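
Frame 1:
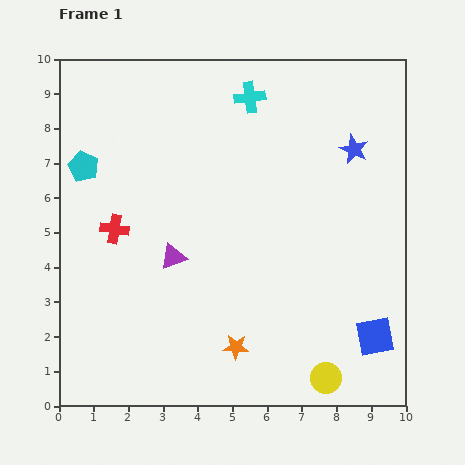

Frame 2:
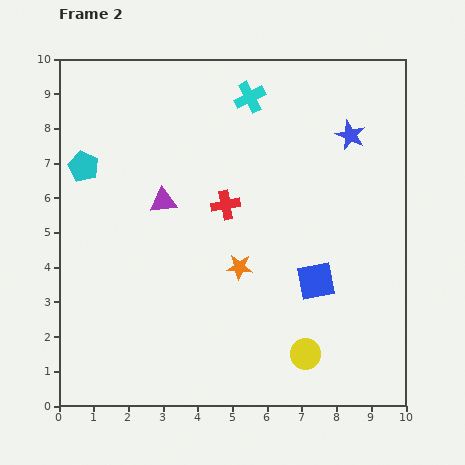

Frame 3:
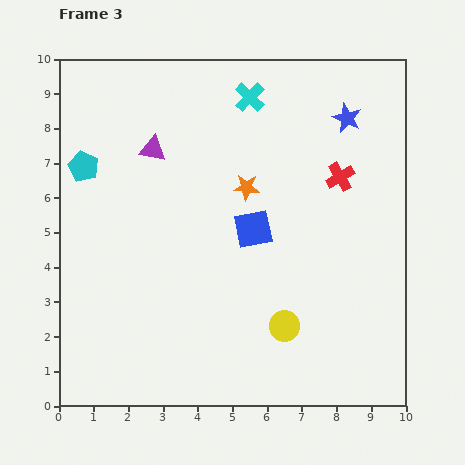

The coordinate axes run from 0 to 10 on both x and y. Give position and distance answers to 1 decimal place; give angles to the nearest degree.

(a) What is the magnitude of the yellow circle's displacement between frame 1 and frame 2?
0.9

The yellow circle moved from (7.7, 0.8) to (7.1, 1.5), a distance of √(0.6² + 0.7²) ≈ 0.9.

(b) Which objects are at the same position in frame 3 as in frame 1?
the cyan cross, the cyan pentagon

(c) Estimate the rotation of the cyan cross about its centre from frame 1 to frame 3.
39° counter-clockwise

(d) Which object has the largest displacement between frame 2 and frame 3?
the red cross

(moved 3.4; next 2.3)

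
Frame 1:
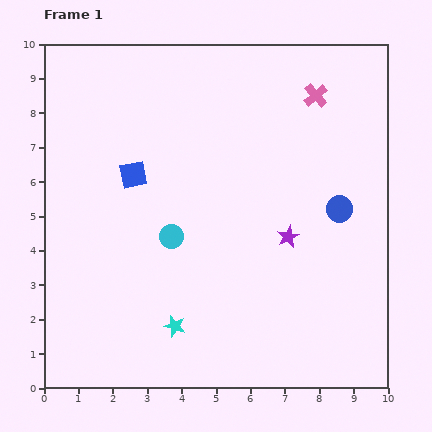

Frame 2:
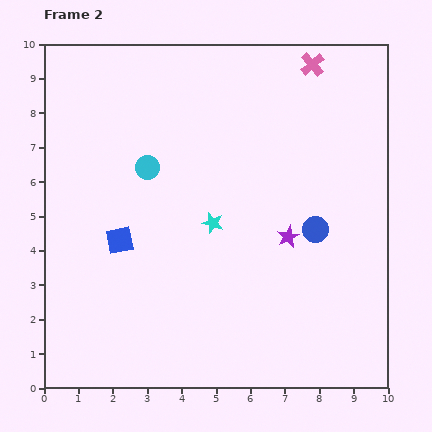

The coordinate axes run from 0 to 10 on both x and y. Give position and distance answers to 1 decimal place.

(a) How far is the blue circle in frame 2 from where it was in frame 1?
0.9

The blue circle moved from (8.6, 5.2) to (7.9, 4.6), a distance of √(0.7² + 0.6²) ≈ 0.9.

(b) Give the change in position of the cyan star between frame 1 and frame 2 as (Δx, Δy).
(1.1, 3.0)

The cyan star was at (3.8, 1.8) in frame 1 and (4.9, 4.8) in frame 2.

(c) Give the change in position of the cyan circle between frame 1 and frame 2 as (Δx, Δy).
(-0.7, 2.0)

The cyan circle was at (3.7, 4.4) in frame 1 and (3.0, 6.4) in frame 2.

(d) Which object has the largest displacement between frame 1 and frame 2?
the cyan star

(moved 3.2; next 2.1)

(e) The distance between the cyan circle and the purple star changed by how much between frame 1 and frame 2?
+1.2

Distance in frame 1: 3.4. Distance in frame 2: 4.6.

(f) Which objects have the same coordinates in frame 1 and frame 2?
the purple star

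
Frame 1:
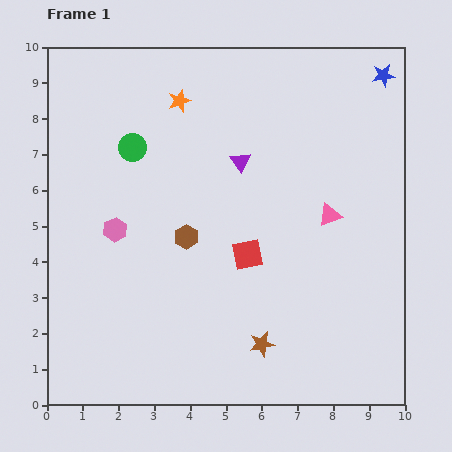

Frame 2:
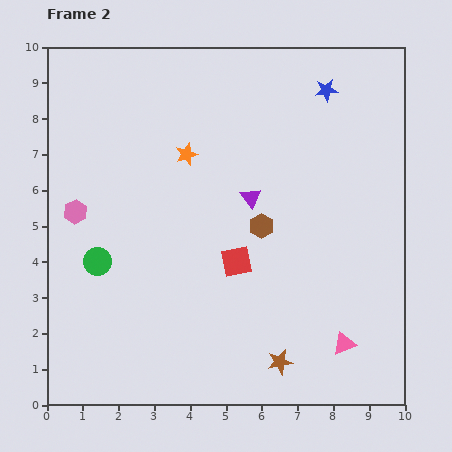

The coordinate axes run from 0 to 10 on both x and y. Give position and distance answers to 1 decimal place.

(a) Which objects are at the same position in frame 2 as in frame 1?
none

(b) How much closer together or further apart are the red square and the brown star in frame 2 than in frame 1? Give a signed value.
+0.5

Distance in frame 1: 2.5. Distance in frame 2: 3.0.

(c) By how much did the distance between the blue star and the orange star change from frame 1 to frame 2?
-1.4

Distance in frame 1: 5.7. Distance in frame 2: 4.3.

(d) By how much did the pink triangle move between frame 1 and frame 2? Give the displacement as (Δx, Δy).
(0.4, -3.6)

The pink triangle was at (7.9, 5.3) in frame 1 and (8.3, 1.7) in frame 2.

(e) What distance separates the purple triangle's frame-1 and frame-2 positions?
1.0

The purple triangle moved from (5.4, 6.8) to (5.7, 5.8), a distance of √(0.3² + 1.0²) ≈ 1.0.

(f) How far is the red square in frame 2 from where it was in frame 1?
0.4

The red square moved from (5.6, 4.2) to (5.3, 4.0), a distance of √(0.3² + 0.2²) ≈ 0.4.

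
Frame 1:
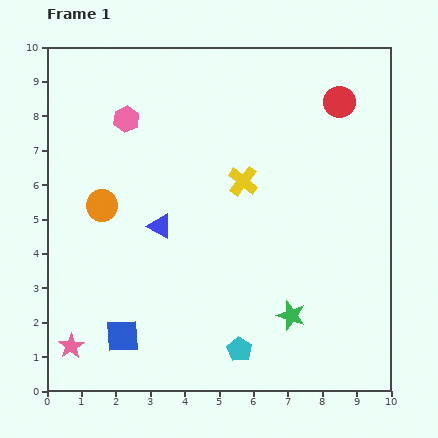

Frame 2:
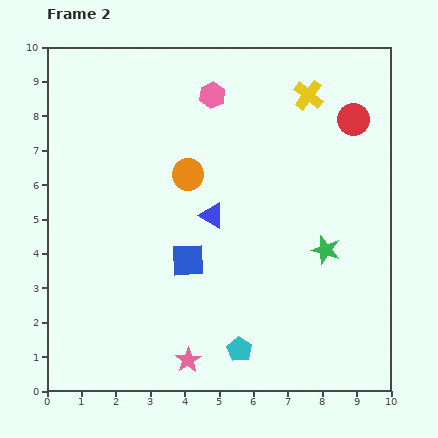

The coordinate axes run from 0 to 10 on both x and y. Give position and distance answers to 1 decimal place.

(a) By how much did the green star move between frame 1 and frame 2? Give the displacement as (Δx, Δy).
(1.0, 1.9)

The green star was at (7.1, 2.2) in frame 1 and (8.1, 4.1) in frame 2.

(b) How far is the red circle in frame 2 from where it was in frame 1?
0.6

The red circle moved from (8.5, 8.4) to (8.9, 7.9), a distance of √(0.4² + 0.5²) ≈ 0.6.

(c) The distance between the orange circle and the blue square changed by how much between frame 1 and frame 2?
-1.3

Distance in frame 1: 3.8. Distance in frame 2: 2.5.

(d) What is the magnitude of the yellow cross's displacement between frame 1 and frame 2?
3.1

The yellow cross moved from (5.7, 6.1) to (7.6, 8.6), a distance of √(1.9² + 2.5²) ≈ 3.1.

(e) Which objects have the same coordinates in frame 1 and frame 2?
the cyan pentagon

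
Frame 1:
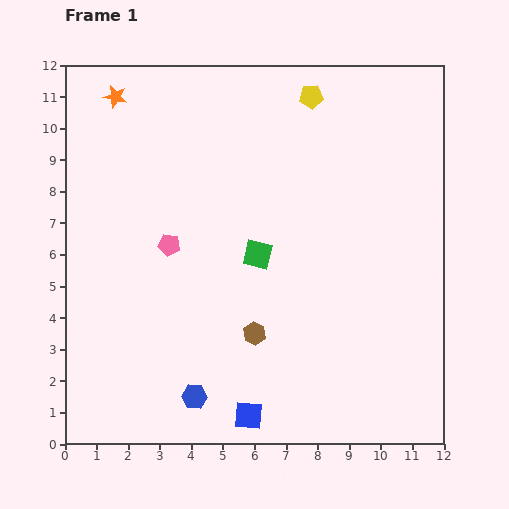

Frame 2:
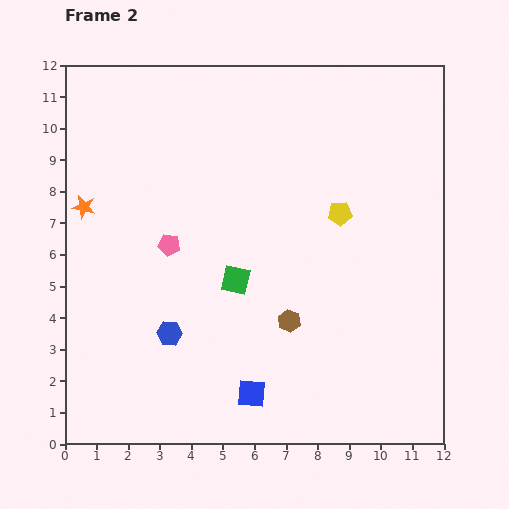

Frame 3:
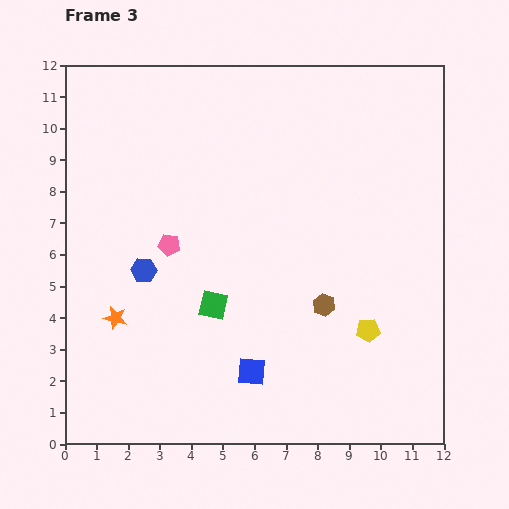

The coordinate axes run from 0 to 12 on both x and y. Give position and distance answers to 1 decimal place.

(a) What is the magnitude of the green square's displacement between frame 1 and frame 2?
1.1

The green square moved from (6.1, 6.0) to (5.4, 5.2), a distance of √(0.7² + 0.8²) ≈ 1.1.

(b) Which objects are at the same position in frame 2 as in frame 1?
the pink pentagon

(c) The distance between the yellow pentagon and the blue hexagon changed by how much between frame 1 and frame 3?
-2.9

Distance in frame 1: 10.2. Distance in frame 3: 7.3.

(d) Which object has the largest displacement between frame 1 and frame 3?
the yellow pentagon

(moved 7.6; next 7.0)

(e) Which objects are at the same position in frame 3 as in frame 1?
the pink pentagon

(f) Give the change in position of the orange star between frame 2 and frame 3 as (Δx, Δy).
(1.0, -3.5)

The orange star was at (0.6, 7.5) in frame 2 and (1.6, 4.0) in frame 3.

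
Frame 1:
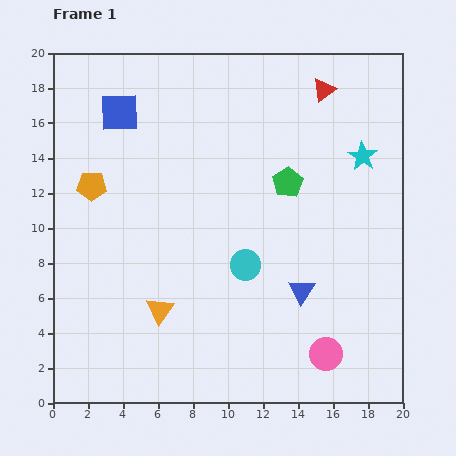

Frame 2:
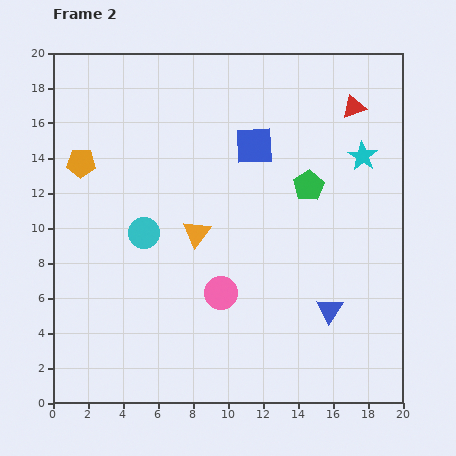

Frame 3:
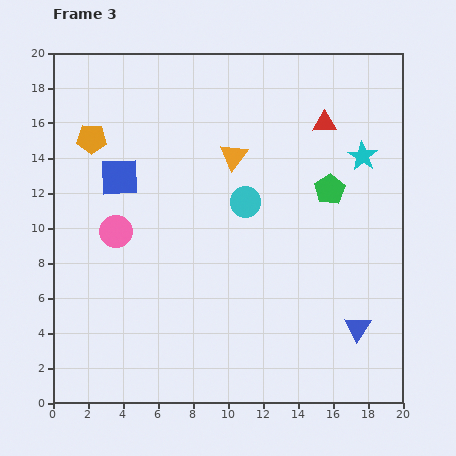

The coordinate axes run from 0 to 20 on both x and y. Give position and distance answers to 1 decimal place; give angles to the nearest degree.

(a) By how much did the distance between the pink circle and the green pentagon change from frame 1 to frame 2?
-2.1

Distance in frame 1: 10.0. Distance in frame 2: 7.9.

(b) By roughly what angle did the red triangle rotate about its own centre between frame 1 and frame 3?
37° clockwise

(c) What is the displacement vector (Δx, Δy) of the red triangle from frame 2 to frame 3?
(-1.7, -0.9)

The red triangle was at (17.2, 16.9) in frame 2 and (15.5, 16.0) in frame 3.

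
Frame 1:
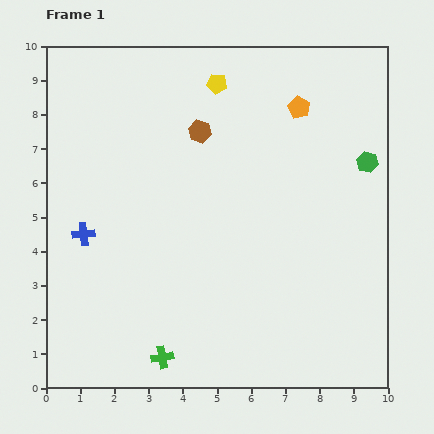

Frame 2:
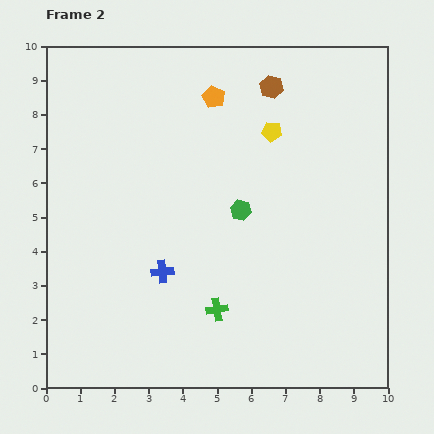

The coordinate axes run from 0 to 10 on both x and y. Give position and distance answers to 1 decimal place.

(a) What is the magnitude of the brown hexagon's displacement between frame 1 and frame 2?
2.5

The brown hexagon moved from (4.5, 7.5) to (6.6, 8.8), a distance of √(2.1² + 1.3²) ≈ 2.5.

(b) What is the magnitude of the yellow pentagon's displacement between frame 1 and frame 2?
2.1

The yellow pentagon moved from (5.0, 8.9) to (6.6, 7.5), a distance of √(1.6² + 1.4²) ≈ 2.1.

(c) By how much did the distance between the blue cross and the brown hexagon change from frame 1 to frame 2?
+1.8

Distance in frame 1: 4.5. Distance in frame 2: 6.3.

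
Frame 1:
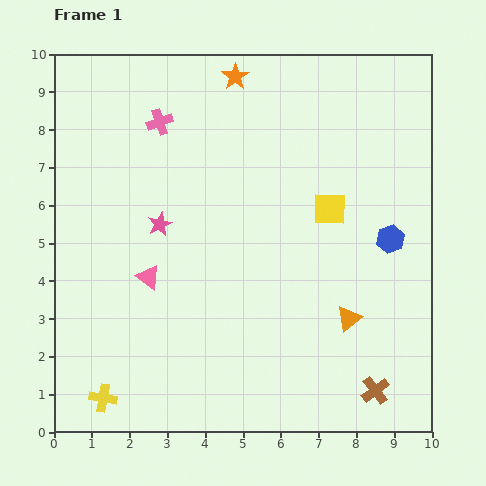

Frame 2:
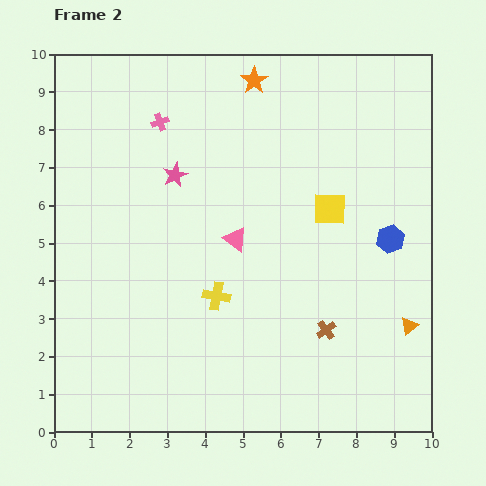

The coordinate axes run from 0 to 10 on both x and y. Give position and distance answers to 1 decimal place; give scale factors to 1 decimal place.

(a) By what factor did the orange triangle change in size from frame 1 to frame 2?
0.7×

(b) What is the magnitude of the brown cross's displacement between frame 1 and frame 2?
2.1

The brown cross moved from (8.5, 1.1) to (7.2, 2.7), a distance of √(1.3² + 1.6²) ≈ 2.1.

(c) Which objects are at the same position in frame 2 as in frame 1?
the pink cross, the yellow square, the blue hexagon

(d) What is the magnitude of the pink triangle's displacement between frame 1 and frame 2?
2.5

The pink triangle moved from (2.5, 4.1) to (4.8, 5.1), a distance of √(2.3² + 1.0²) ≈ 2.5.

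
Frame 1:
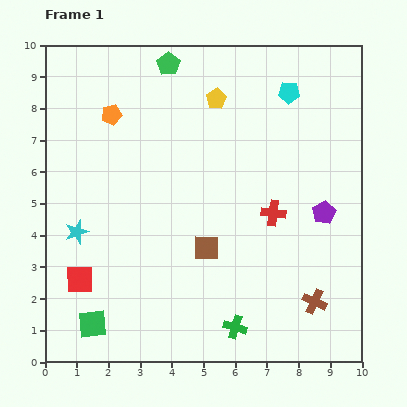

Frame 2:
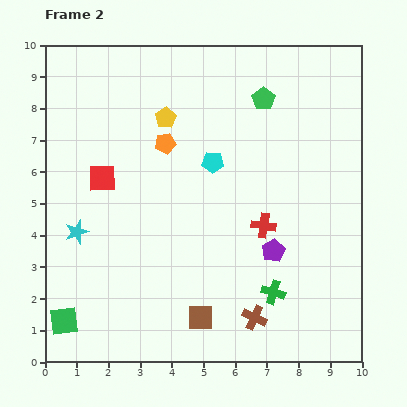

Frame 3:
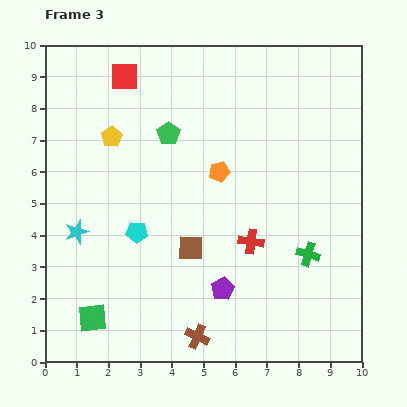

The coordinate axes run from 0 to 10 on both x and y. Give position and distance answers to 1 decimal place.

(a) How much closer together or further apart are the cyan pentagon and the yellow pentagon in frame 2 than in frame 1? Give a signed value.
-0.2

Distance in frame 1: 2.3. Distance in frame 2: 2.1.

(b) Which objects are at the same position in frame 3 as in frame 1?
the cyan star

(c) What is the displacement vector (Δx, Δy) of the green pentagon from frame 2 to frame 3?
(-3.0, -1.1)

The green pentagon was at (6.9, 8.3) in frame 2 and (3.9, 7.2) in frame 3.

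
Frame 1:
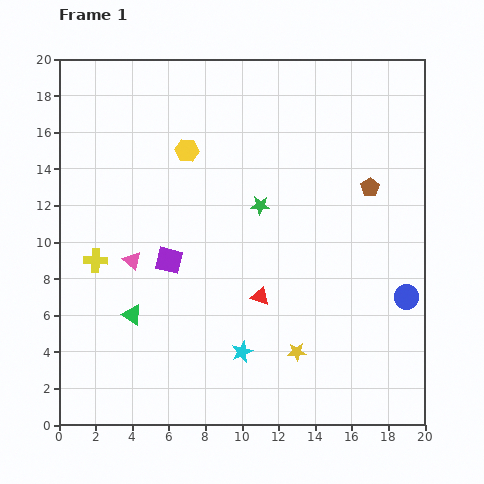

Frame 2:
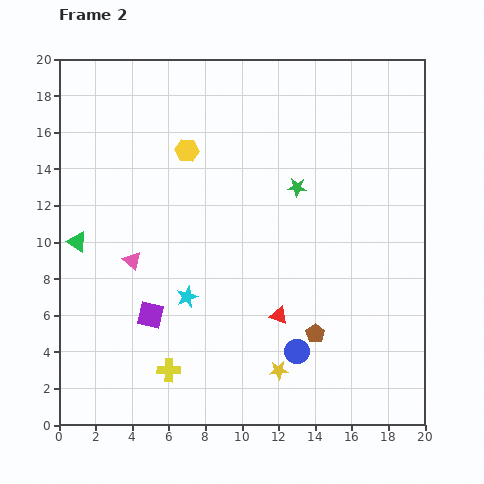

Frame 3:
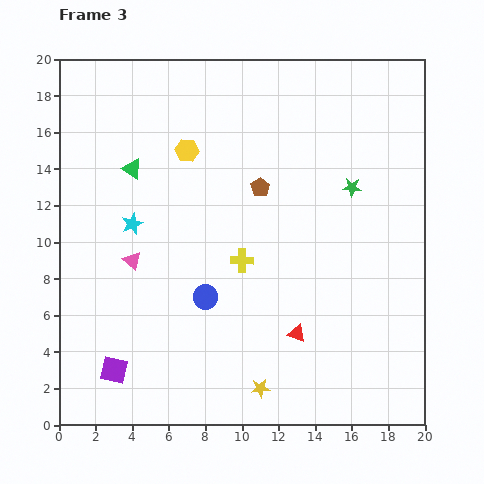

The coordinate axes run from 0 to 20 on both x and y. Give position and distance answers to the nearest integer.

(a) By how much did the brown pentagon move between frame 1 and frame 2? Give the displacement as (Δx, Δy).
(-3, -8)

The brown pentagon was at (17, 13) in frame 1 and (14, 5) in frame 2.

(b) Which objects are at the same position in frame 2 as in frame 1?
the yellow hexagon, the pink triangle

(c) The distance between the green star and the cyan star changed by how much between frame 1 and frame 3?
+4

Distance in frame 1: 8. Distance in frame 3: 12.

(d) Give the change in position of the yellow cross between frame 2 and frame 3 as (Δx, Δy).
(4, 6)

The yellow cross was at (6, 3) in frame 2 and (10, 9) in frame 3.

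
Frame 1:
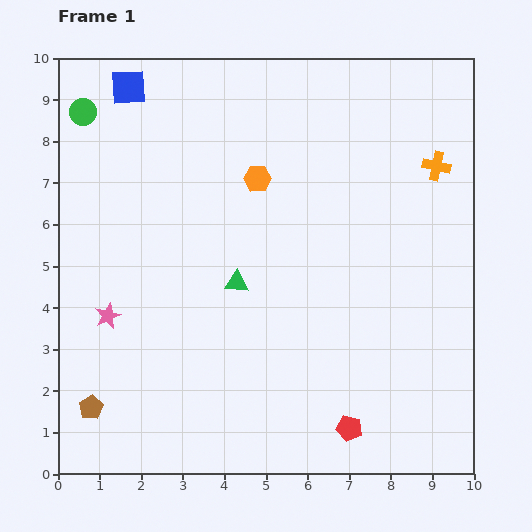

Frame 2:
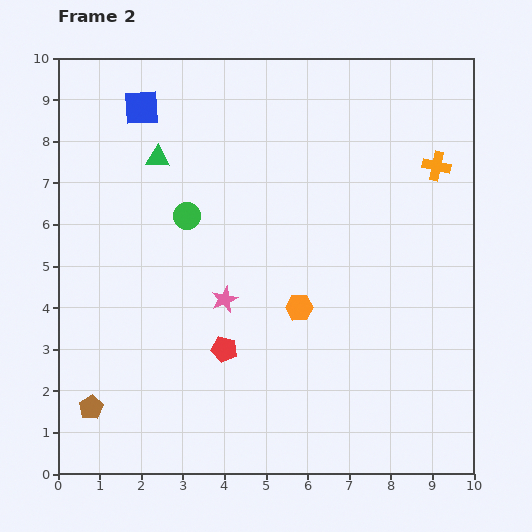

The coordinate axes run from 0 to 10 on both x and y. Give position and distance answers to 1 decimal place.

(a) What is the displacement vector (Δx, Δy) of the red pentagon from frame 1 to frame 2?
(-3.0, 1.9)

The red pentagon was at (7.0, 1.1) in frame 1 and (4.0, 3.0) in frame 2.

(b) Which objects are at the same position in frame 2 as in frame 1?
the brown pentagon, the orange cross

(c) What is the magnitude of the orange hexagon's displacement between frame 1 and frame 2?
3.3

The orange hexagon moved from (4.8, 7.1) to (5.8, 4.0), a distance of √(1.0² + 3.1²) ≈ 3.3.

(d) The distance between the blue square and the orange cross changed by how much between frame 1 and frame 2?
-0.4

Distance in frame 1: 7.6. Distance in frame 2: 7.2.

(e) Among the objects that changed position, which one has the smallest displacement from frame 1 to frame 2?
the blue square

(moved 0.6)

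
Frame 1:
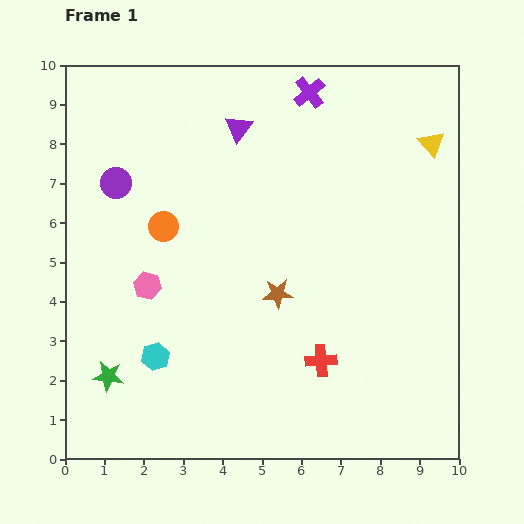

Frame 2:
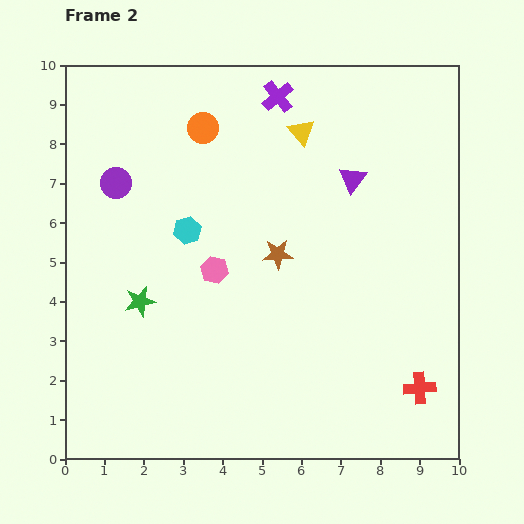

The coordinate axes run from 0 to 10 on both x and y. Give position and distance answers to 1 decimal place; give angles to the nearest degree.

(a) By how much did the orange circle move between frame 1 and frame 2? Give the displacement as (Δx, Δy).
(1.0, 2.5)

The orange circle was at (2.5, 5.9) in frame 1 and (3.5, 8.4) in frame 2.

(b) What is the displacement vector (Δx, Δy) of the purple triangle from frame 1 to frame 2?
(2.9, -1.3)

The purple triangle was at (4.4, 8.4) in frame 1 and (7.3, 7.1) in frame 2.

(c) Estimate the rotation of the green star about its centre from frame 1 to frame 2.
20° counter-clockwise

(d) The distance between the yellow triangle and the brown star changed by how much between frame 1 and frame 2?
-2.2

Distance in frame 1: 5.4. Distance in frame 2: 3.2.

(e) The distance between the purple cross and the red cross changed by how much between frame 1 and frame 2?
+1.4

Distance in frame 1: 6.8. Distance in frame 2: 8.2.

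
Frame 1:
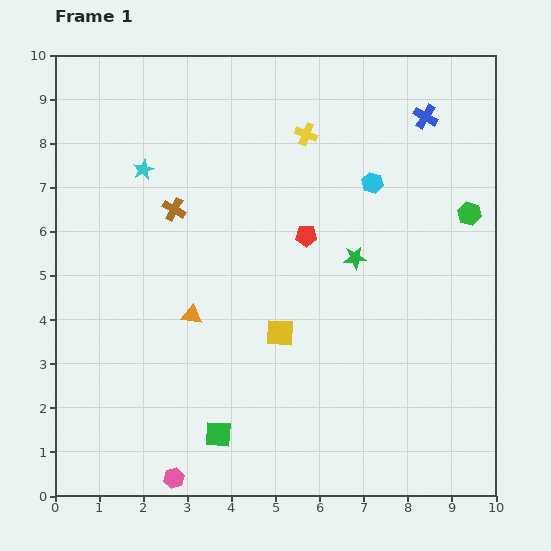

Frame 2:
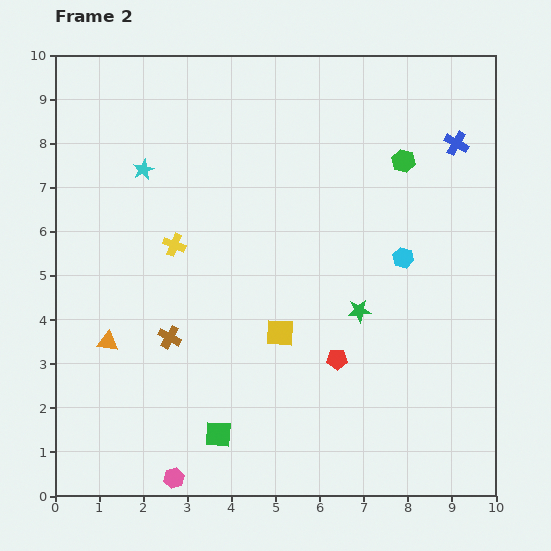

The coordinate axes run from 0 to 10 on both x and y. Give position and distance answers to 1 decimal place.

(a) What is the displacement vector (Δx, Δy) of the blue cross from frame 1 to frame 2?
(0.7, -0.6)

The blue cross was at (8.4, 8.6) in frame 1 and (9.1, 8.0) in frame 2.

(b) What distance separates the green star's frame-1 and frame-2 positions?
1.2

The green star moved from (6.8, 5.4) to (6.9, 4.2), a distance of √(0.1² + 1.2²) ≈ 1.2.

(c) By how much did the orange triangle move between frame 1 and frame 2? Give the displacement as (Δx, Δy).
(-1.9, -0.6)

The orange triangle was at (3.1, 4.1) in frame 1 and (1.2, 3.5) in frame 2.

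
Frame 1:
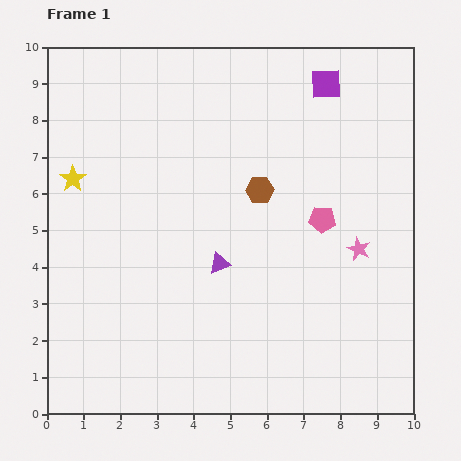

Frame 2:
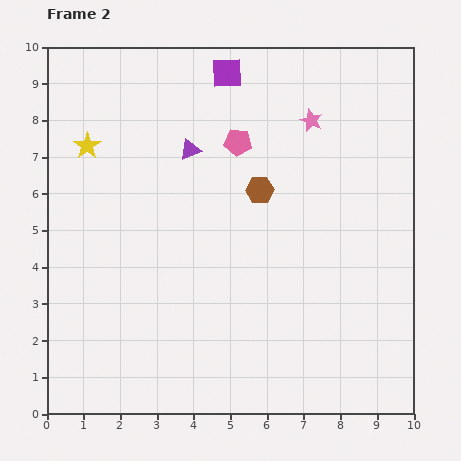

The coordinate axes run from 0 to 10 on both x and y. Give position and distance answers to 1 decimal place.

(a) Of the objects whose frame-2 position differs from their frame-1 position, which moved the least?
the yellow star

(moved 1.0)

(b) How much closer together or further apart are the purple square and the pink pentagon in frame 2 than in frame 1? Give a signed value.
-1.8

Distance in frame 1: 3.7. Distance in frame 2: 1.9.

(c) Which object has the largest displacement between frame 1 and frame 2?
the pink star

(moved 3.7; next 3.2)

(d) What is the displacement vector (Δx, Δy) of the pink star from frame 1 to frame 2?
(-1.3, 3.5)

The pink star was at (8.5, 4.5) in frame 1 and (7.2, 8.0) in frame 2.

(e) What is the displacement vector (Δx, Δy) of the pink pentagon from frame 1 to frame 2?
(-2.3, 2.1)

The pink pentagon was at (7.5, 5.3) in frame 1 and (5.2, 7.4) in frame 2.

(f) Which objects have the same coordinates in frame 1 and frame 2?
the brown hexagon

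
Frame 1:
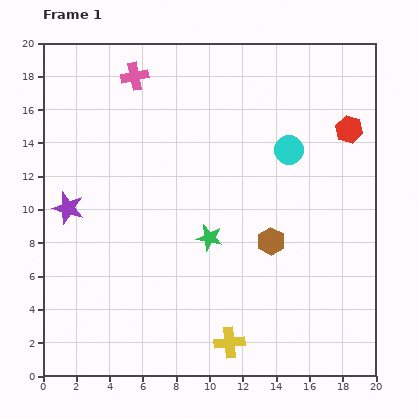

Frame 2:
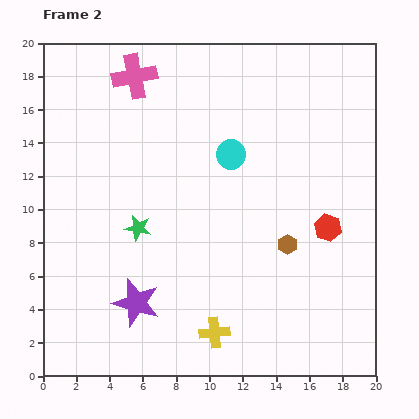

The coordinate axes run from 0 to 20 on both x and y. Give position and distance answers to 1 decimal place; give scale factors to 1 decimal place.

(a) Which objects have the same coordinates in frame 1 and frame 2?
the pink cross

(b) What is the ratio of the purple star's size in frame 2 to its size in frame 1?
1.5×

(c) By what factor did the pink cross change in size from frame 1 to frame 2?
1.6×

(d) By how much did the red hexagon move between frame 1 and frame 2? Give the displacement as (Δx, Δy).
(-1.3, -5.9)

The red hexagon was at (18.4, 14.8) in frame 1 and (17.1, 8.9) in frame 2.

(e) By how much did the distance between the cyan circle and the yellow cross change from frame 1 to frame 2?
-1.4

Distance in frame 1: 12.1. Distance in frame 2: 10.7.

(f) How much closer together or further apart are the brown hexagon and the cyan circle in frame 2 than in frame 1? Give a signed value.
+0.8

Distance in frame 1: 5.6. Distance in frame 2: 6.4.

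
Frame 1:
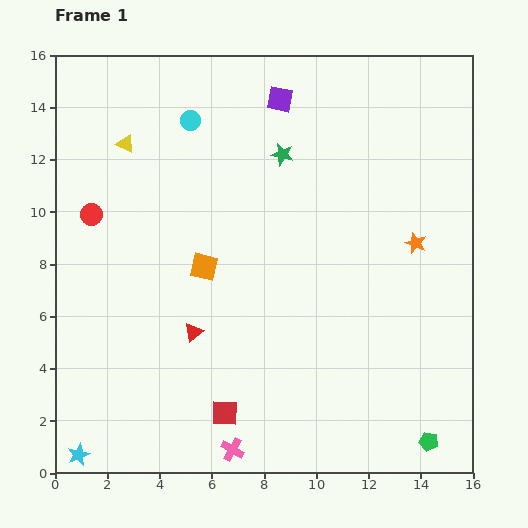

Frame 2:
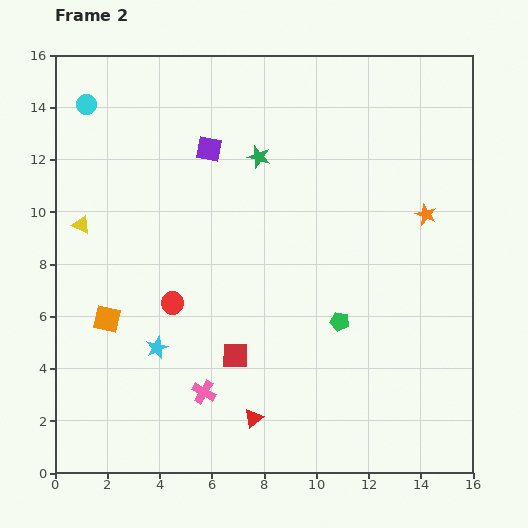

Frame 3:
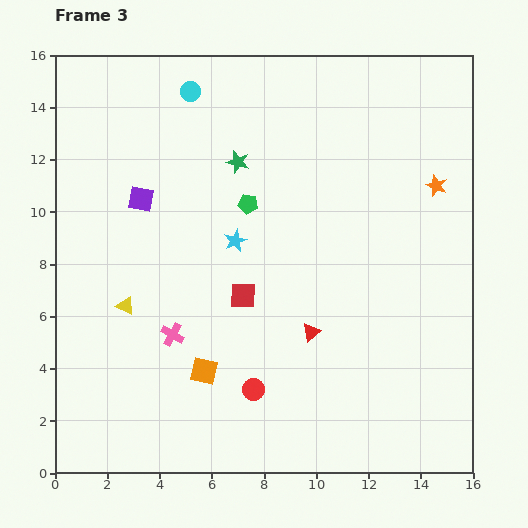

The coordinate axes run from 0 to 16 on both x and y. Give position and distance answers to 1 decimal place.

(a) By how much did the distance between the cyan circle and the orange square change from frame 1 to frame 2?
+2.6

Distance in frame 1: 5.6. Distance in frame 2: 8.2.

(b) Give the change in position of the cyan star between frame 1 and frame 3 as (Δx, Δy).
(6.0, 8.2)

The cyan star was at (0.9, 0.7) in frame 1 and (6.9, 8.9) in frame 3.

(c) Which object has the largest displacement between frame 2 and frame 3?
the green pentagon

(moved 5.7; next 5.1)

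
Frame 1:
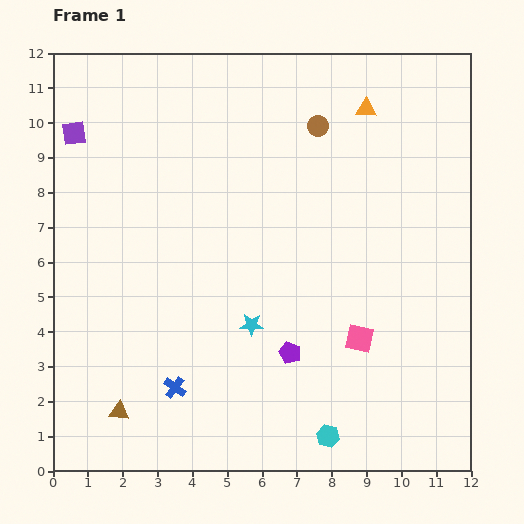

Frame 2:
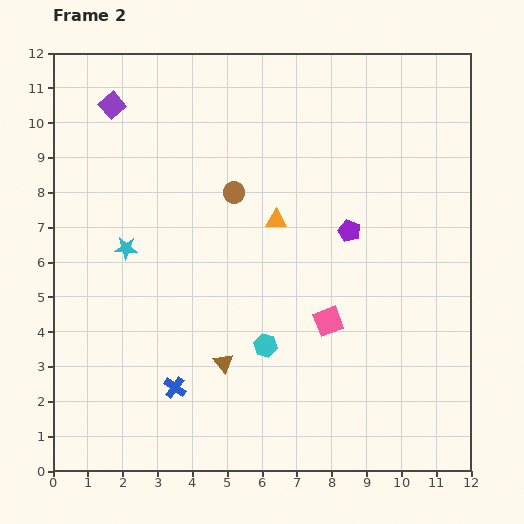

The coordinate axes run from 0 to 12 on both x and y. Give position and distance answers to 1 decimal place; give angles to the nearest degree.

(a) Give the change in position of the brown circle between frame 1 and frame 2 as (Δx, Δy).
(-2.4, -1.9)

The brown circle was at (7.6, 9.9) in frame 1 and (5.2, 8.0) in frame 2.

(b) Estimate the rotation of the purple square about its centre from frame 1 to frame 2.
33° counter-clockwise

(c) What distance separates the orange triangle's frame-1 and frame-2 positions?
4.1

The orange triangle moved from (9.0, 10.4) to (6.4, 7.2), a distance of √(2.6² + 3.2²) ≈ 4.1.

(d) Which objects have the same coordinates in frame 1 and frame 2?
the blue cross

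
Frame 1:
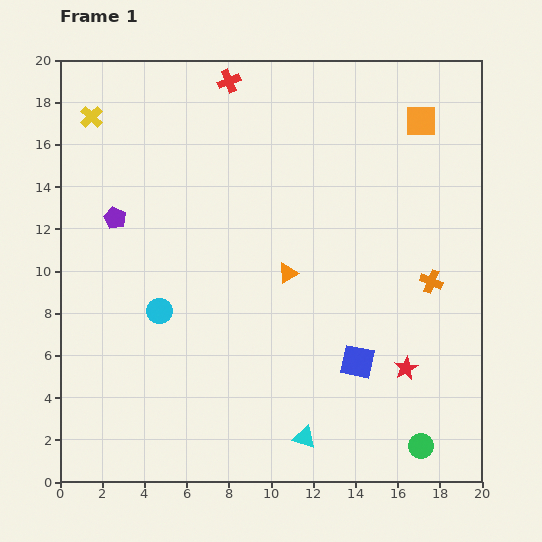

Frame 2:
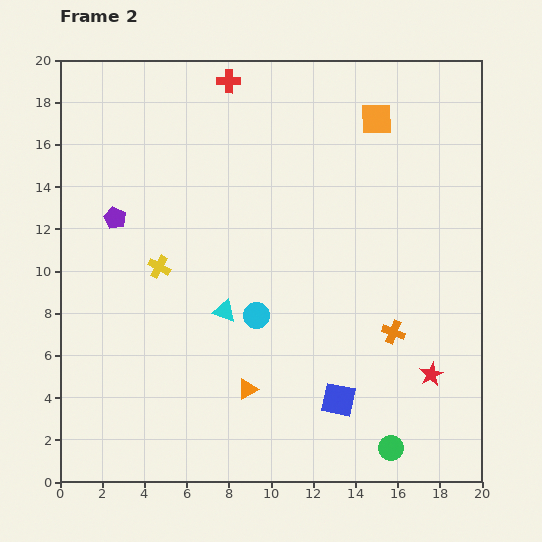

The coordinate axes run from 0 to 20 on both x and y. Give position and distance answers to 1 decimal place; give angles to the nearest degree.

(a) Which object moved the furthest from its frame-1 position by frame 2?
the yellow cross

(moved 7.8; next 7.1)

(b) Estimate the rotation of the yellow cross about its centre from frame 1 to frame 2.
17° counter-clockwise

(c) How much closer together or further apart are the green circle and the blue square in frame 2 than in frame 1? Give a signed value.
-1.6

Distance in frame 1: 5.0. Distance in frame 2: 3.4.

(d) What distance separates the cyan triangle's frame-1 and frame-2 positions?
7.1

The cyan triangle moved from (11.6, 2.1) to (7.8, 8.1), a distance of √(3.8² + 6.0²) ≈ 7.1.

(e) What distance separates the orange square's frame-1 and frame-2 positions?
2.1

The orange square moved from (17.1, 17.1) to (15.0, 17.2), a distance of √(2.1² + 0.1²) ≈ 2.1.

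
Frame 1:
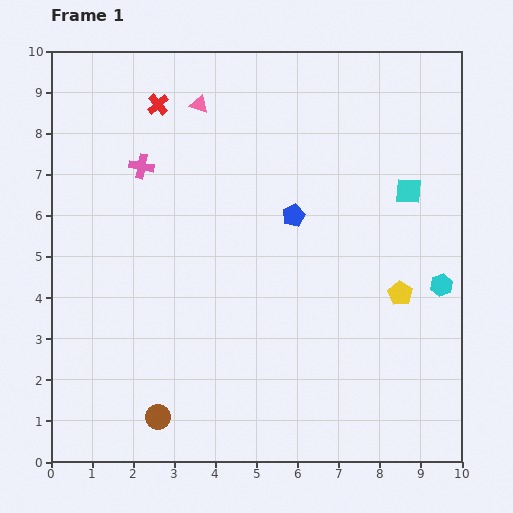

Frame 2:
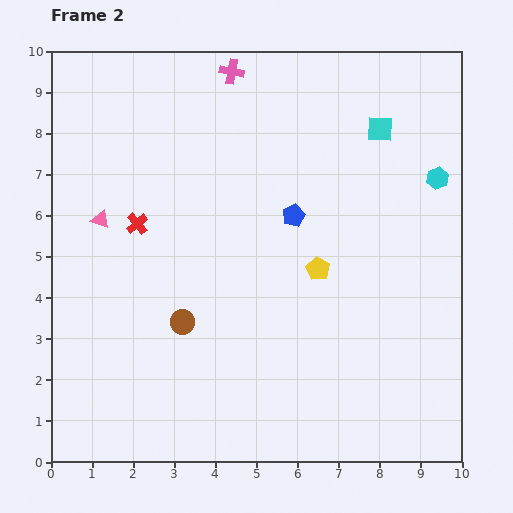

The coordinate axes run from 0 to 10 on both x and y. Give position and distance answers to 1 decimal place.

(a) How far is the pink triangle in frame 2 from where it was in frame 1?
3.7

The pink triangle moved from (3.6, 8.7) to (1.2, 5.9), a distance of √(2.4² + 2.8²) ≈ 3.7.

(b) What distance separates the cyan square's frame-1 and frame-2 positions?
1.7

The cyan square moved from (8.7, 6.6) to (8.0, 8.1), a distance of √(0.7² + 1.5²) ≈ 1.7.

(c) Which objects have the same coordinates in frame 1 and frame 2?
the blue pentagon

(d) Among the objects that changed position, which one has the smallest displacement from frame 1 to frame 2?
the cyan square

(moved 1.7)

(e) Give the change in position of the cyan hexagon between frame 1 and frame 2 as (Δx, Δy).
(-0.1, 2.6)

The cyan hexagon was at (9.5, 4.3) in frame 1 and (9.4, 6.9) in frame 2.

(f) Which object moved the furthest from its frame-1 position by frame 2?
the pink triangle

(moved 3.7; next 3.2)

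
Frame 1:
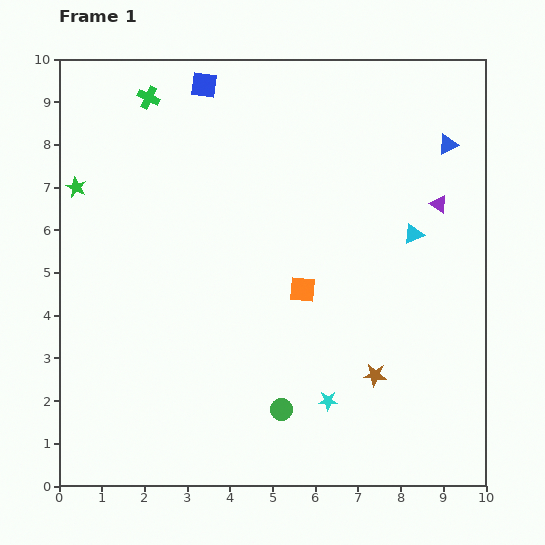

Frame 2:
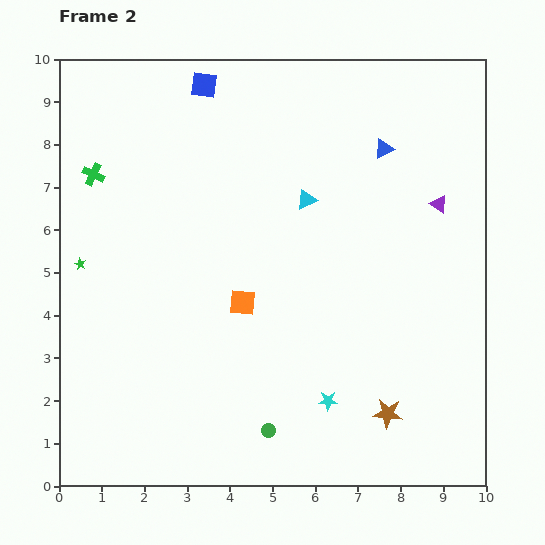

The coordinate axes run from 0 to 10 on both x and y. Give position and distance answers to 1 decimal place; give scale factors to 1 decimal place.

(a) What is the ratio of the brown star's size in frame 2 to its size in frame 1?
1.3×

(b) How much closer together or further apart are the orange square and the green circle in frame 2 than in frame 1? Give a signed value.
+0.3

Distance in frame 1: 2.8. Distance in frame 2: 3.1.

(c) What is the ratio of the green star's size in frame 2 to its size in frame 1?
0.6×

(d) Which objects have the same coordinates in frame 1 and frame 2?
the purple triangle, the blue square, the cyan star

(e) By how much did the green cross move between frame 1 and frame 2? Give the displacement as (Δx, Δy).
(-1.3, -1.8)

The green cross was at (2.1, 9.1) in frame 1 and (0.8, 7.3) in frame 2.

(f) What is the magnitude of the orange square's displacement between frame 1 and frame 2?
1.4

The orange square moved from (5.7, 4.6) to (4.3, 4.3), a distance of √(1.4² + 0.3²) ≈ 1.4.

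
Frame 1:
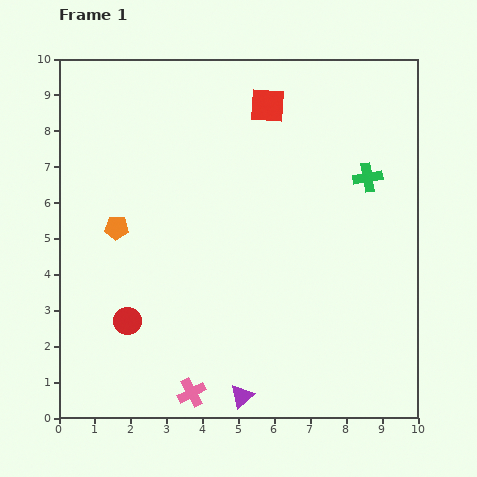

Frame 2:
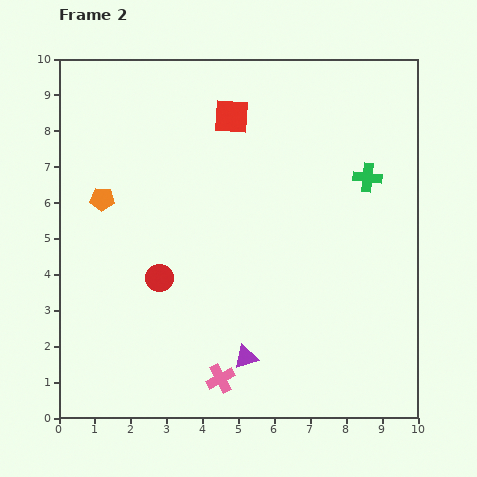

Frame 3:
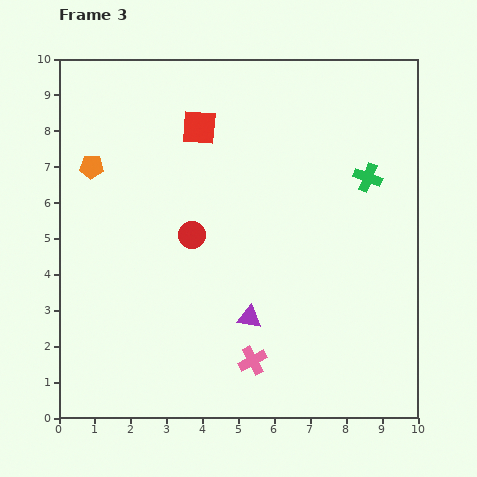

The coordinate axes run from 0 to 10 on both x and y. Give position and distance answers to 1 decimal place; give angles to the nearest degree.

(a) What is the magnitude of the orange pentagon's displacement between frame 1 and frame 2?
0.9

The orange pentagon moved from (1.6, 5.3) to (1.2, 6.1), a distance of √(0.4² + 0.8²) ≈ 0.9.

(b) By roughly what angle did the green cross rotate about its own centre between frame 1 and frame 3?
31° clockwise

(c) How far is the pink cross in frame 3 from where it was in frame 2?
1.0

The pink cross moved from (4.5, 1.1) to (5.4, 1.6), a distance of √(0.9² + 0.5²) ≈ 1.0.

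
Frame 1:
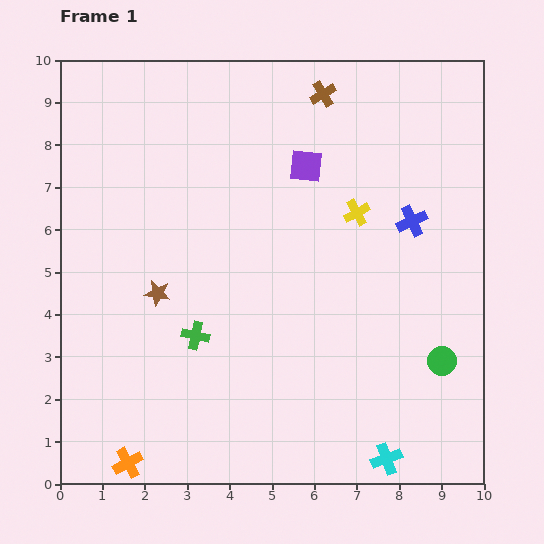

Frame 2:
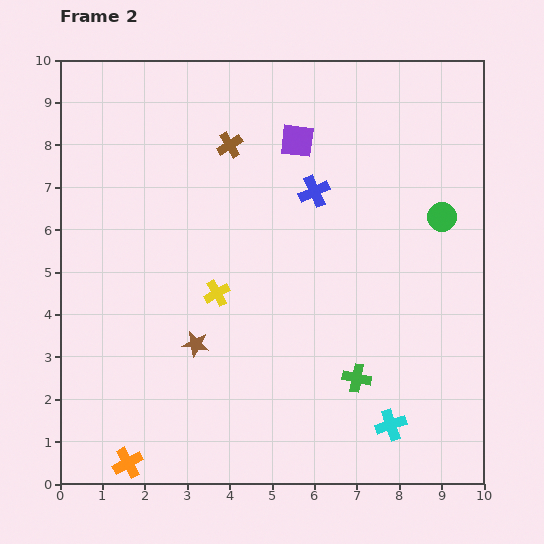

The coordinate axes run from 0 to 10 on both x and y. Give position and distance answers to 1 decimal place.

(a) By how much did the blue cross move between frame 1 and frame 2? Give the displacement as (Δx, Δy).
(-2.3, 0.7)

The blue cross was at (8.3, 6.2) in frame 1 and (6.0, 6.9) in frame 2.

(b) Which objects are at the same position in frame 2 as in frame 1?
the orange cross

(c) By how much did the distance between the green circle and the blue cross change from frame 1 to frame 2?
-0.3

Distance in frame 1: 3.4. Distance in frame 2: 3.1.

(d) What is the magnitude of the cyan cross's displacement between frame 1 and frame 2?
0.8

The cyan cross moved from (7.7, 0.6) to (7.8, 1.4), a distance of √(0.1² + 0.8²) ≈ 0.8.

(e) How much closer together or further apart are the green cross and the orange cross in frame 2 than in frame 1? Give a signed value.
+2.4

Distance in frame 1: 3.4. Distance in frame 2: 5.8.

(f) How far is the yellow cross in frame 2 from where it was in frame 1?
3.8

The yellow cross moved from (7.0, 6.4) to (3.7, 4.5), a distance of √(3.3² + 1.9²) ≈ 3.8.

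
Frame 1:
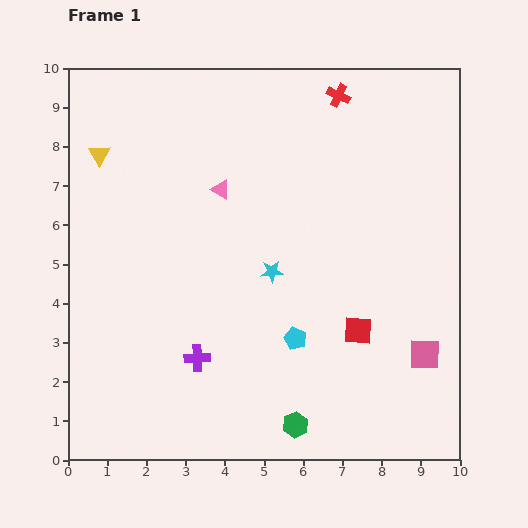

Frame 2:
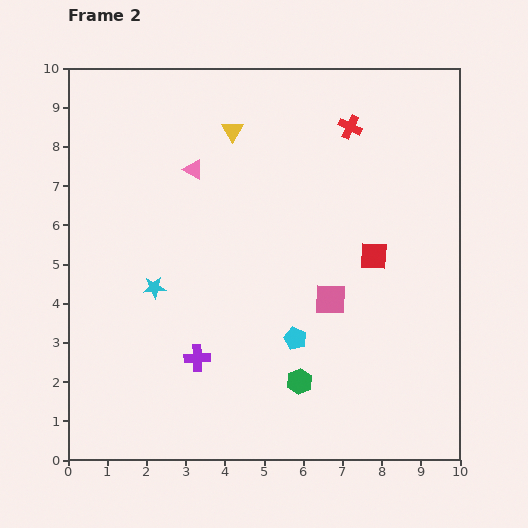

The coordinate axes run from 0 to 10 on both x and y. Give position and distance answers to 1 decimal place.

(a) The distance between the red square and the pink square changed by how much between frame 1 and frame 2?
-0.2

Distance in frame 1: 1.8. Distance in frame 2: 1.6.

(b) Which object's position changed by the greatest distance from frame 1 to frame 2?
the yellow triangle

(moved 3.5; next 3.0)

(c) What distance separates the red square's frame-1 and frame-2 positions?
1.9

The red square moved from (7.4, 3.3) to (7.8, 5.2), a distance of √(0.4² + 1.9²) ≈ 1.9.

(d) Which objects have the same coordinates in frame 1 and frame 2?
the purple cross, the cyan pentagon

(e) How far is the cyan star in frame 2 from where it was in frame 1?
3.0

The cyan star moved from (5.2, 4.8) to (2.2, 4.4), a distance of √(3.0² + 0.4²) ≈ 3.0.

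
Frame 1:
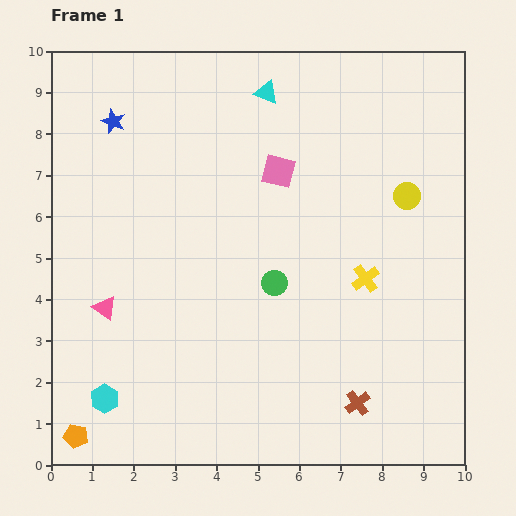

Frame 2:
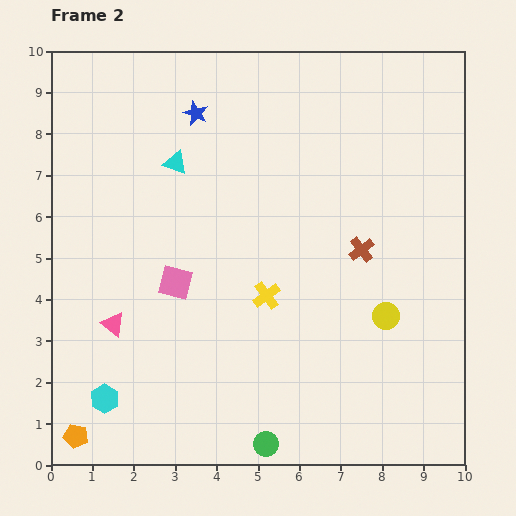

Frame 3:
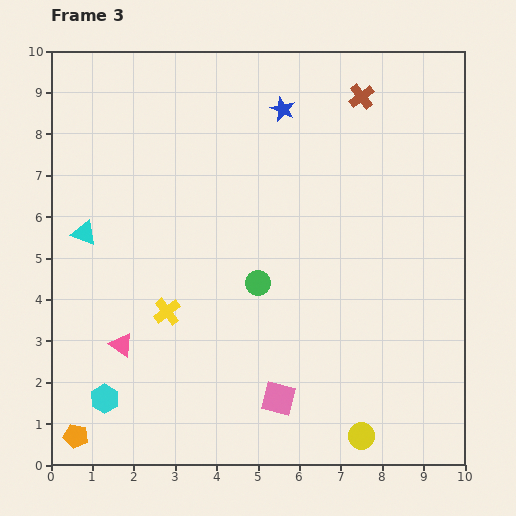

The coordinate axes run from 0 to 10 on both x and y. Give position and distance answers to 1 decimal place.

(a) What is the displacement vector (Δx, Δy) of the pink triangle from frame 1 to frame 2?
(0.2, -0.4)

The pink triangle was at (1.3, 3.8) in frame 1 and (1.5, 3.4) in frame 2.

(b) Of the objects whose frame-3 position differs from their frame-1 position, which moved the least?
the green circle

(moved 0.4)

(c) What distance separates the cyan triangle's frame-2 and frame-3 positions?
2.8

The cyan triangle moved from (3.0, 7.3) to (0.8, 5.6), a distance of √(2.2² + 1.7²) ≈ 2.8.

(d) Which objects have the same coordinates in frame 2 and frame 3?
the cyan hexagon, the orange pentagon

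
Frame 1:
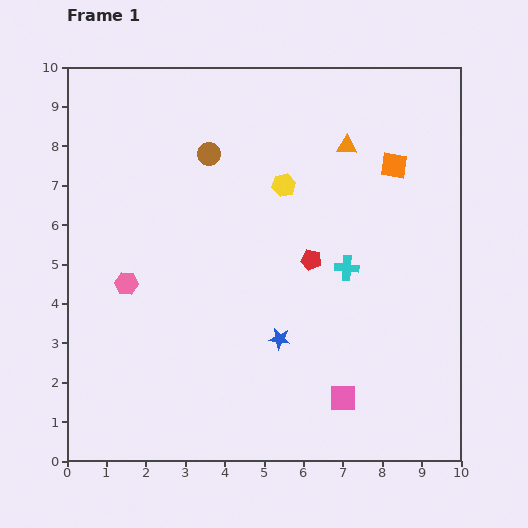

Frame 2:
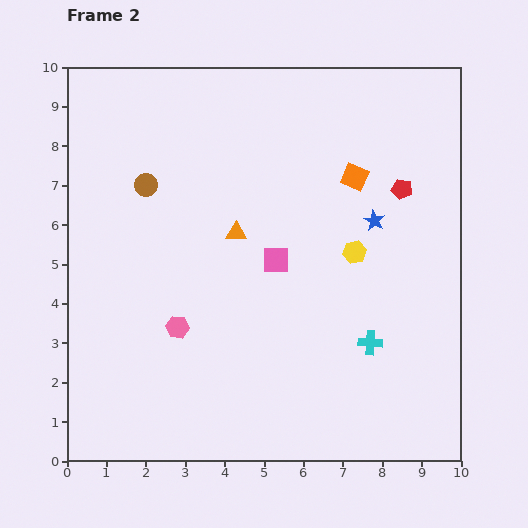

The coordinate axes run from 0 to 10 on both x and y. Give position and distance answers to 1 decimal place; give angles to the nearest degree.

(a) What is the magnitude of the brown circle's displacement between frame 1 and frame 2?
1.8

The brown circle moved from (3.6, 7.8) to (2.0, 7.0), a distance of √(1.6² + 0.8²) ≈ 1.8.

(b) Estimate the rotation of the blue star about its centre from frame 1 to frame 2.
21° clockwise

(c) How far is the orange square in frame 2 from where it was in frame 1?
1.0

The orange square moved from (8.3, 7.5) to (7.3, 7.2), a distance of √(1.0² + 0.3²) ≈ 1.0.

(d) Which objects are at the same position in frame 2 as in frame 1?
none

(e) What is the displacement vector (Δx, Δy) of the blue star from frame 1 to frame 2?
(2.4, 3.0)

The blue star was at (5.4, 3.1) in frame 1 and (7.8, 6.1) in frame 2.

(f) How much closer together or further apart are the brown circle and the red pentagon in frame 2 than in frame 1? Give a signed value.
+2.8

Distance in frame 1: 3.7. Distance in frame 2: 6.5.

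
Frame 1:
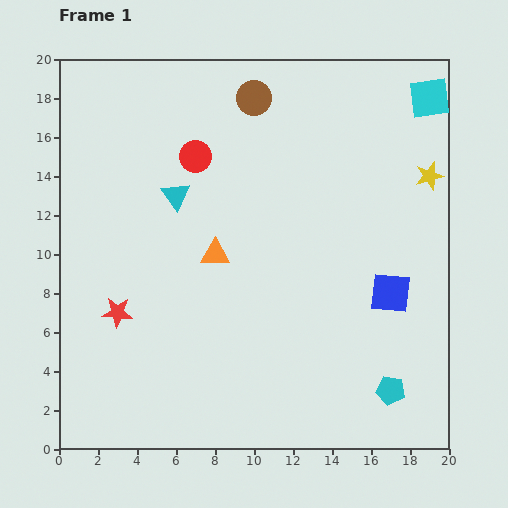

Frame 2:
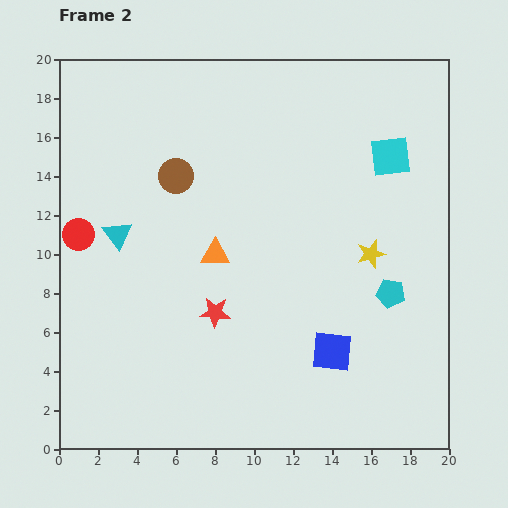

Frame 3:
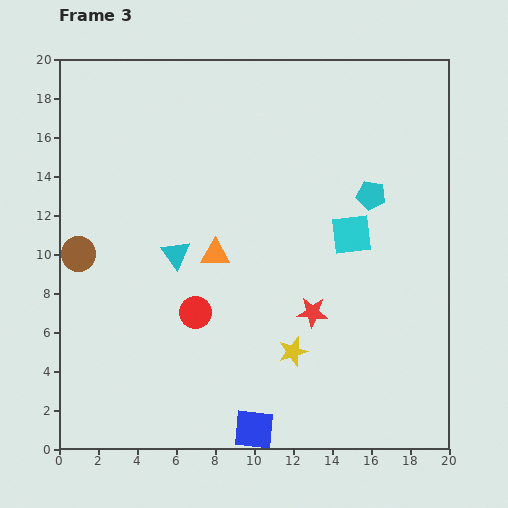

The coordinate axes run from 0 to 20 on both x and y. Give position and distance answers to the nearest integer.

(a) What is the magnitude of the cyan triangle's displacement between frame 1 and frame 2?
4

The cyan triangle moved from (6, 13) to (3, 11), a distance of √(3² + 2²) ≈ 4.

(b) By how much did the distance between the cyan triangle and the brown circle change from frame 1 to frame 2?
-2

Distance in frame 1: 6. Distance in frame 2: 4.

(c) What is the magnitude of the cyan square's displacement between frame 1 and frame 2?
4

The cyan square moved from (19, 18) to (17, 15), a distance of √(2² + 3²) ≈ 4.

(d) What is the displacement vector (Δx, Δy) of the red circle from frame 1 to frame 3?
(0, -8)

The red circle was at (7, 15) in frame 1 and (7, 7) in frame 3.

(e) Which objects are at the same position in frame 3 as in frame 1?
the orange triangle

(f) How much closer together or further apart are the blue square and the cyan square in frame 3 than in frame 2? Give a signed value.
+1

Distance in frame 2: 10. Distance in frame 3: 11.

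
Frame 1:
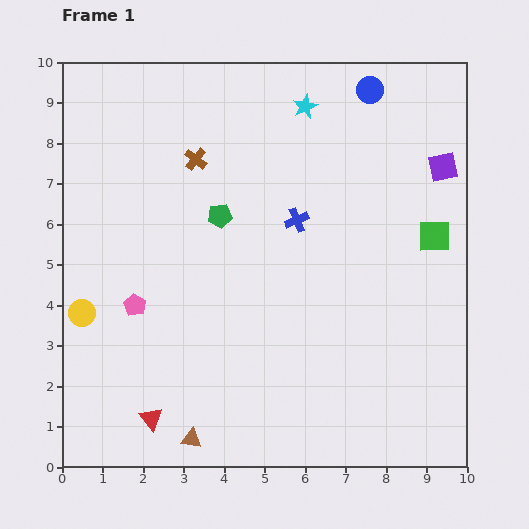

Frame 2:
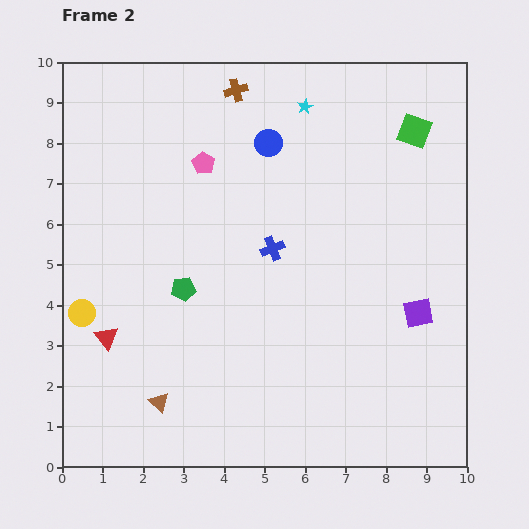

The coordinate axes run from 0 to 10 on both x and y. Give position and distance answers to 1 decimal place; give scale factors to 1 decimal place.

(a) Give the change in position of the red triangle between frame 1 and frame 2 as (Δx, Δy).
(-1.1, 2.0)

The red triangle was at (2.2, 1.2) in frame 1 and (1.1, 3.2) in frame 2.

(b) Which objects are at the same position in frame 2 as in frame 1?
the yellow circle, the cyan star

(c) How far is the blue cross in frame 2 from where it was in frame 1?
0.9

The blue cross moved from (5.8, 6.1) to (5.2, 5.4), a distance of √(0.6² + 0.7²) ≈ 0.9.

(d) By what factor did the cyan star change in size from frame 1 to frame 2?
0.6×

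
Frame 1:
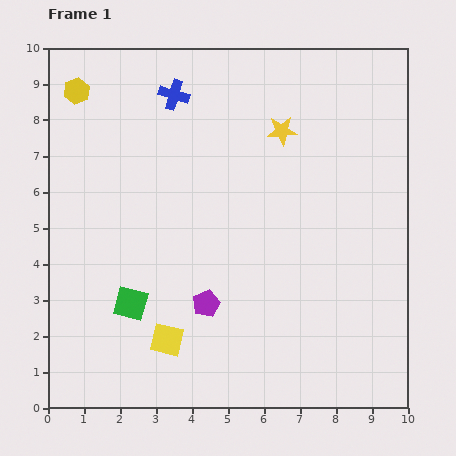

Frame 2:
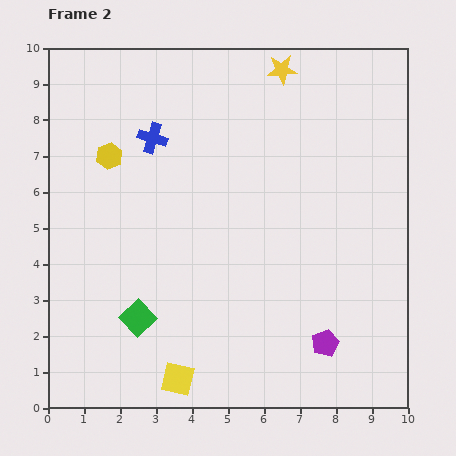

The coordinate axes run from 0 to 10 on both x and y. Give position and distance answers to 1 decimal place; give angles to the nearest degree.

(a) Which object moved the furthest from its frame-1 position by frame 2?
the purple pentagon

(moved 3.5; next 2.0)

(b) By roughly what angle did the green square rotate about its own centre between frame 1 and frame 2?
32° clockwise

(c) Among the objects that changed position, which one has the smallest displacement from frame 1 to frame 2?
the green square

(moved 0.4)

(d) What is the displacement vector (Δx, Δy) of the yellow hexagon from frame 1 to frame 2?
(0.9, -1.8)

The yellow hexagon was at (0.8, 8.8) in frame 1 and (1.7, 7.0) in frame 2.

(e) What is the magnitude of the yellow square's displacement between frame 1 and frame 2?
1.1

The yellow square moved from (3.3, 1.9) to (3.6, 0.8), a distance of √(0.3² + 1.1²) ≈ 1.1.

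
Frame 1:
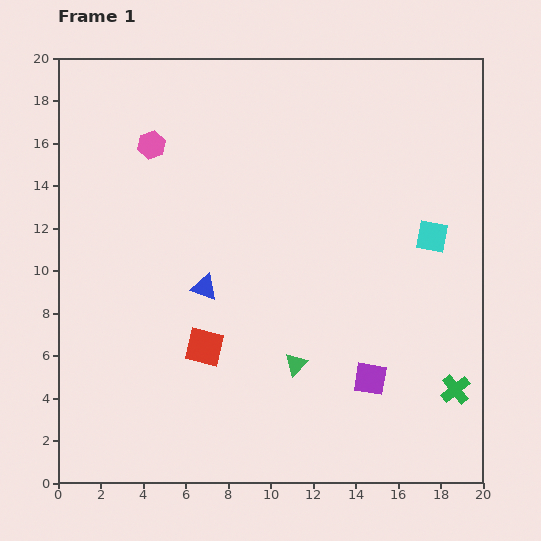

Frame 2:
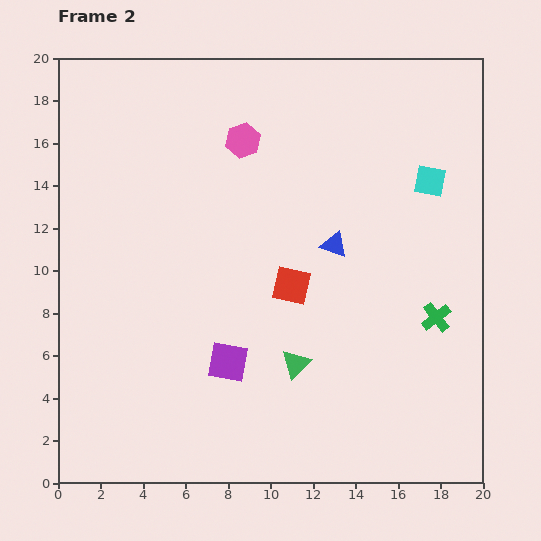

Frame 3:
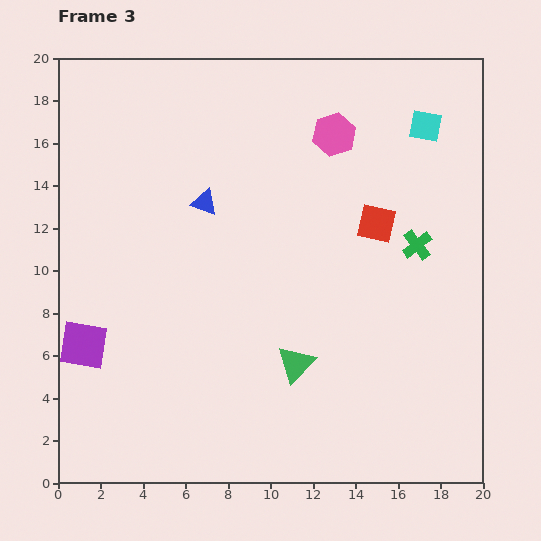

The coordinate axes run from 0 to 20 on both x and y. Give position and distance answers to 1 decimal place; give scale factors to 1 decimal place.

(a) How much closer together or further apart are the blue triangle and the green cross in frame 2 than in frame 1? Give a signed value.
-6.8

Distance in frame 1: 12.7. Distance in frame 2: 5.9.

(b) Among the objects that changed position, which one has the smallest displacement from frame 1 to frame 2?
the cyan square

(moved 2.6)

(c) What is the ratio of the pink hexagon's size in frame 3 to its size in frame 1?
1.5×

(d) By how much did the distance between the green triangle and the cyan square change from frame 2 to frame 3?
+2.1

Distance in frame 2: 10.7. Distance in frame 3: 12.8.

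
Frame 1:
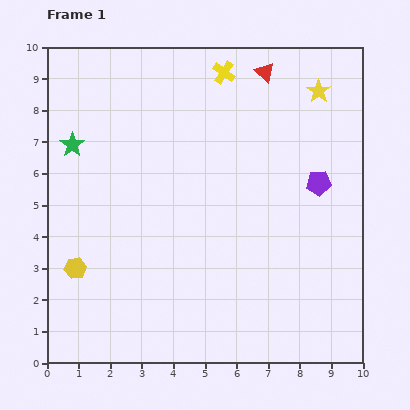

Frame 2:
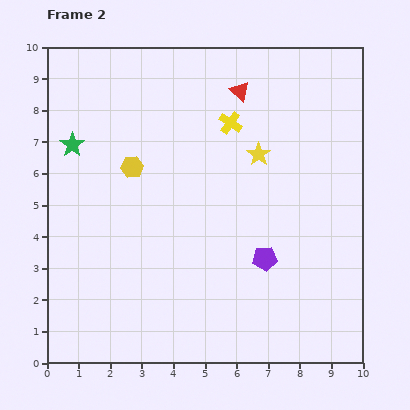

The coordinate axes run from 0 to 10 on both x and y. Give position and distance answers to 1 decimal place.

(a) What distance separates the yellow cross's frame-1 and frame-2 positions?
1.6

The yellow cross moved from (5.6, 9.2) to (5.8, 7.6), a distance of √(0.2² + 1.6²) ≈ 1.6.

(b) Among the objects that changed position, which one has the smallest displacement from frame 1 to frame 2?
the red triangle

(moved 1.0)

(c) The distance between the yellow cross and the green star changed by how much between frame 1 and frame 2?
-0.3

Distance in frame 1: 5.3. Distance in frame 2: 5.0.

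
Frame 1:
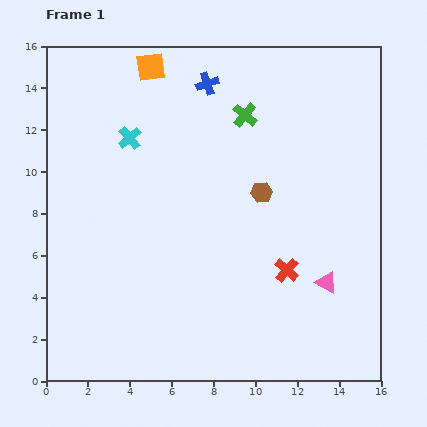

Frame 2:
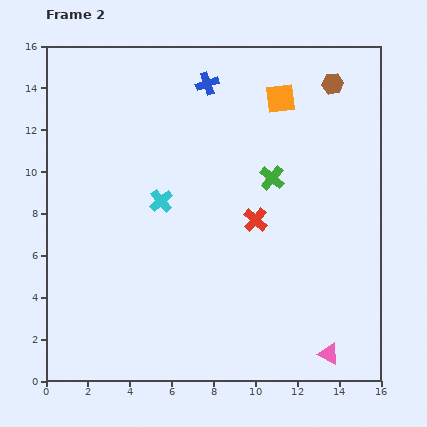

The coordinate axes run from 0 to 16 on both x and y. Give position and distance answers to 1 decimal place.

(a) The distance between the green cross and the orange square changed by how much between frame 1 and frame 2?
-1.3

Distance in frame 1: 5.1. Distance in frame 2: 3.8.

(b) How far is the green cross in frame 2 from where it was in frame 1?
3.3

The green cross moved from (9.5, 12.7) to (10.8, 9.7), a distance of √(1.3² + 3.0²) ≈ 3.3.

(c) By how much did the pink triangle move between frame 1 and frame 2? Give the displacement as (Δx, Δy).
(0.1, -3.4)

The pink triangle was at (13.4, 4.7) in frame 1 and (13.5, 1.3) in frame 2.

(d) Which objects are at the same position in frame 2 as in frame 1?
the blue cross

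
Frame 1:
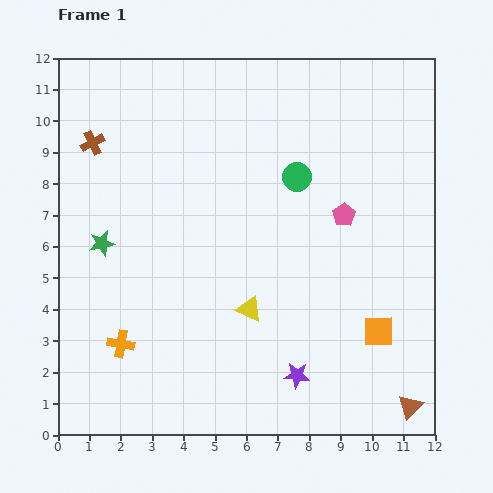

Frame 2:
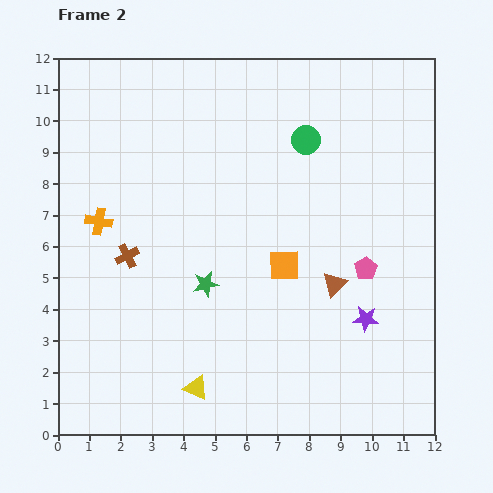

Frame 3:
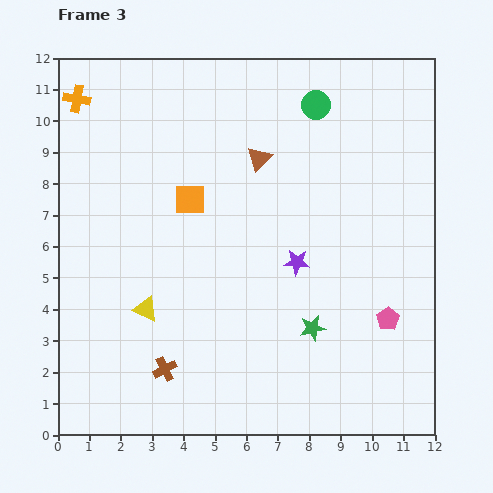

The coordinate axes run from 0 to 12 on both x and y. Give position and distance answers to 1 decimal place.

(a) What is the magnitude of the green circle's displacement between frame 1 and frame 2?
1.2

The green circle moved from (7.6, 8.2) to (7.9, 9.4), a distance of √(0.3² + 1.2²) ≈ 1.2.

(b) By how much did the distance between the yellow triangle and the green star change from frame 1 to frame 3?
+0.2

Distance in frame 1: 5.1. Distance in frame 3: 5.3.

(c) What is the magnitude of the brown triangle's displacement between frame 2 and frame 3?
4.7

The brown triangle moved from (8.8, 4.8) to (6.4, 8.8), a distance of √(2.4² + 4.0²) ≈ 4.7.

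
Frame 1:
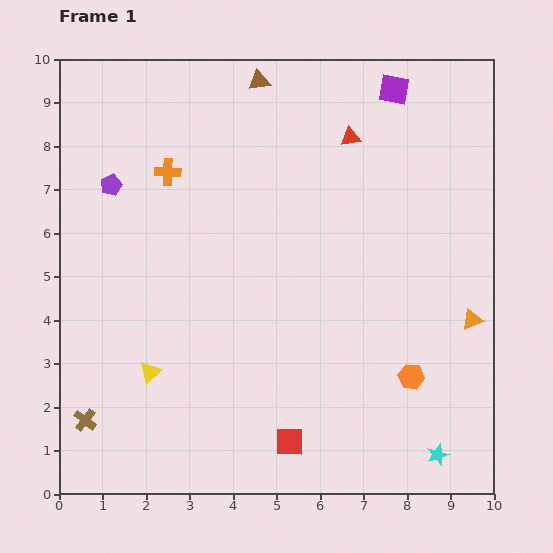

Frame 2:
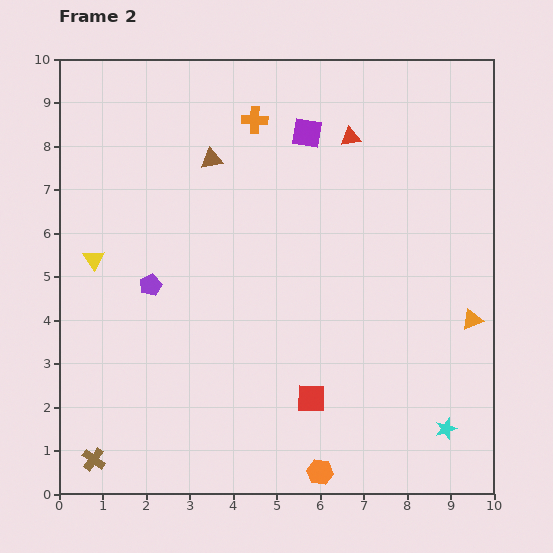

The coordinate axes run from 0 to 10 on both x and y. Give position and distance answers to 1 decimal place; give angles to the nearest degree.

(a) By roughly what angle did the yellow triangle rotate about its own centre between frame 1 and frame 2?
22° counter-clockwise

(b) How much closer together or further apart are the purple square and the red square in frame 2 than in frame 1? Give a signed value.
-2.3

Distance in frame 1: 8.4. Distance in frame 2: 6.1.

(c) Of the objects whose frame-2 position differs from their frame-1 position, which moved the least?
the cyan star

(moved 0.6)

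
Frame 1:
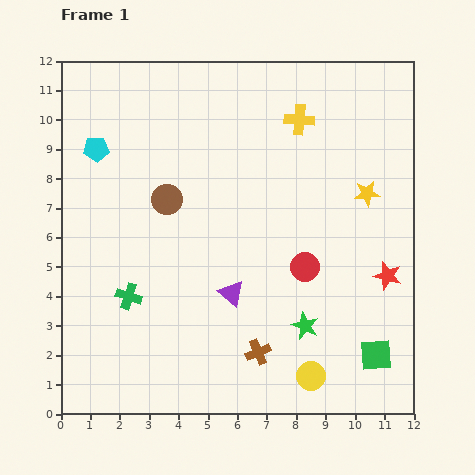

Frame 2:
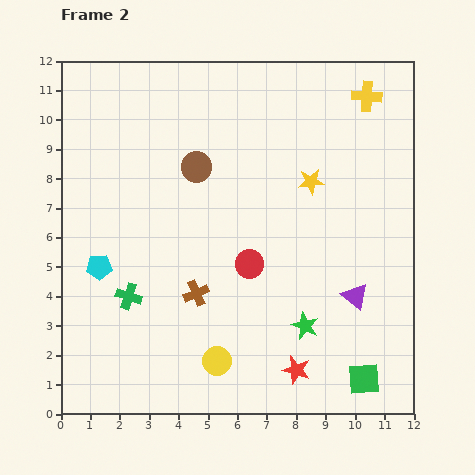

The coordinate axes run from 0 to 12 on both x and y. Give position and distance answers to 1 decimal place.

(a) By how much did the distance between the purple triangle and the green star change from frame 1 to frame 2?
-0.7

Distance in frame 1: 2.7. Distance in frame 2: 2.0.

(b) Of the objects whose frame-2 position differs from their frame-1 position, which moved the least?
the green square

(moved 0.9)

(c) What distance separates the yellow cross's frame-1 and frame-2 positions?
2.4

The yellow cross moved from (8.1, 10.0) to (10.4, 10.8), a distance of √(2.3² + 0.8²) ≈ 2.4.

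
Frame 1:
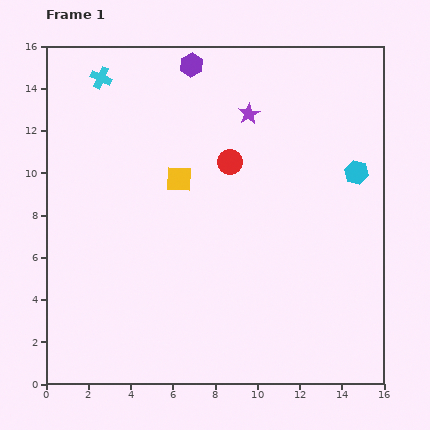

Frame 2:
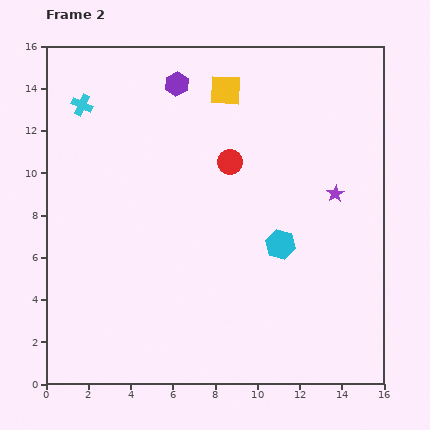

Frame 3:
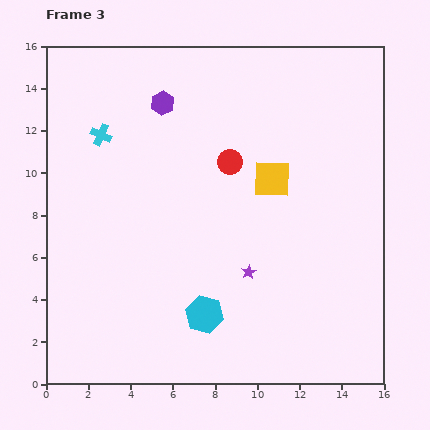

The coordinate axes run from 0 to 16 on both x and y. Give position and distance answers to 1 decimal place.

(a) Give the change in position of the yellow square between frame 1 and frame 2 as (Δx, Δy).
(2.2, 4.2)

The yellow square was at (6.3, 9.7) in frame 1 and (8.5, 13.9) in frame 2.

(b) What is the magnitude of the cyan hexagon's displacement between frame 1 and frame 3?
9.8

The cyan hexagon moved from (14.7, 10.0) to (7.5, 3.3), a distance of √(7.2² + 6.7²) ≈ 9.8.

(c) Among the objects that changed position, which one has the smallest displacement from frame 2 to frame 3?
the purple hexagon

(moved 1.1)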